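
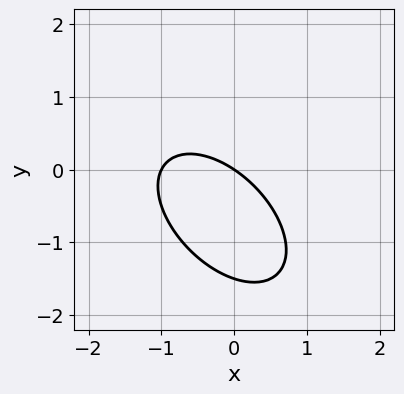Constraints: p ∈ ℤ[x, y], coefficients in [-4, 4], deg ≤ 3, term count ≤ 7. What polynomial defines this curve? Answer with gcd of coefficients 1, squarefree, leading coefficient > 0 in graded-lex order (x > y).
Degree: a generic line meets the curve in up to 2 points, so deg p = 2.
Observable constraints: among the integer gridlines, it crosses the x-axis at x ∈ {-1, 0}; it crosses the y-axis at the gridline y = 0.
The integer polynomial consistent with all of this is the stated p.

2*x^2 + 2*x*y + 2*y^2 + 2*x + 3*y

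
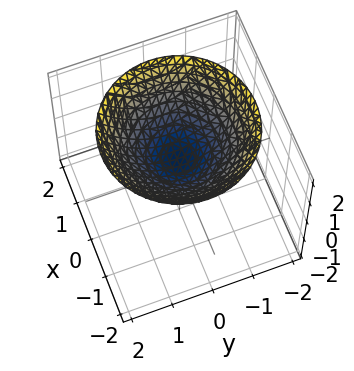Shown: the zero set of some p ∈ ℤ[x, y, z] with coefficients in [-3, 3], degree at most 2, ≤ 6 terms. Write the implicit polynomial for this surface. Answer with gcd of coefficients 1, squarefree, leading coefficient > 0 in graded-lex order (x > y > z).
The degree is 2 — a generic line meets the surface in up to 2 points.
By symmetry, the surface is invariant under rotation about z: p = q(x² + y², z).
Checking where it meets the axes: the surface avoids every integer x-axis point in the box; the surface avoids every integer y-axis point in the box; a circular section at z = 1 has radius exactly 1.
Assembling these constraints gives the stated polynomial.

x^2 + y^2 - 2*z + 1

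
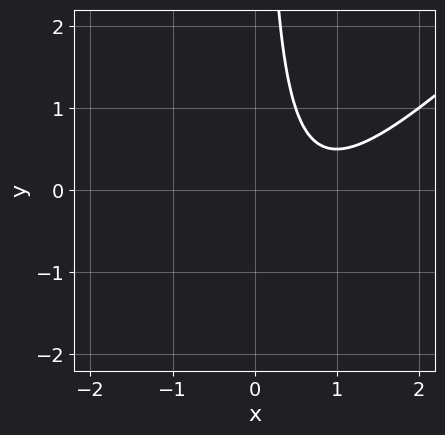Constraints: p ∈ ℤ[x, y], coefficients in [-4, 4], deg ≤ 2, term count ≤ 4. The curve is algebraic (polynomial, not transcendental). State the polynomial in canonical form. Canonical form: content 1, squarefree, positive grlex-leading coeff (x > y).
2*x^2 - 2*x*y - 3*x + 2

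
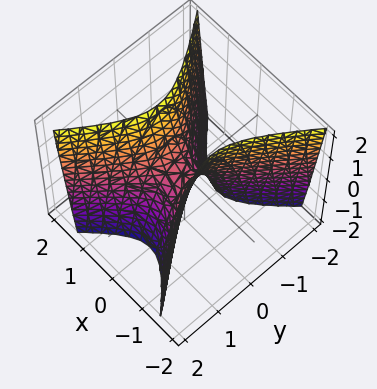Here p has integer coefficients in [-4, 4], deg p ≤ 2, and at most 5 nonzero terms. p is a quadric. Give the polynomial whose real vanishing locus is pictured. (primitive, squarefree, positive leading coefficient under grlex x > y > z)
3*x^2 - 2*y^2 - z

(a) The degree is 2 — a saddle surface; a quadric.
(b) Symmetries: mirror symmetry y ↦ −y ⇒ only even powers of y; the x ↦ −x reflection is a symmetry, so x appears only in even powers.
(c) From the visible intercepts: it crosses the z-axis at the gridline z = 0; it crosses the x-axis at the gridline x = 0; one y-axis crossing is at y = 0.
(d) Together with the visible shape, these determine p as stated.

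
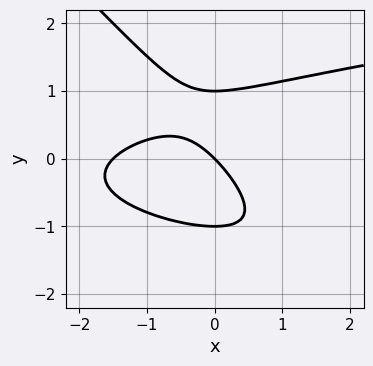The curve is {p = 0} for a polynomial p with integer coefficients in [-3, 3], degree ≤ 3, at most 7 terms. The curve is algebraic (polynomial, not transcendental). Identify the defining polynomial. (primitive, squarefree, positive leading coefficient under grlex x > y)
(a) deg p = 3. The shape is more complex than any degree-2 curve.
(b) From the axis intercepts and sections: the y-axis gridline crossings are at y ∈ {-1, 0, 1}; it meets the x-axis at x = 0 (among the integer gridlines).
(c) These observations pin down the coefficients.

3*x*y^2 + 3*y^3 - 2*x^2 - 3*x - 3*y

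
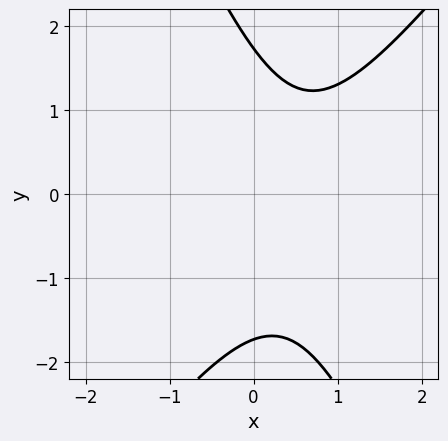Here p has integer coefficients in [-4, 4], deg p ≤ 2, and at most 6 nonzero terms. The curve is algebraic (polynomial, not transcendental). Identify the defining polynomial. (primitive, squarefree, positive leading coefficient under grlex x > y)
3*x^2 - x*y - y^2 - 3*x + 3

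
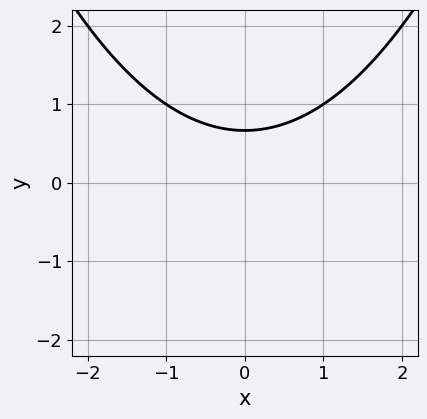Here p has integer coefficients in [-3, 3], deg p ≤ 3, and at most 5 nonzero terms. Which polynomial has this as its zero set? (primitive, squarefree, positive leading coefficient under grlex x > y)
1. Degree: a generic line meets the curve in up to 2 points, so deg p = 2.
2. Symmetries: it's symmetric under x → −x, forcing even powers of x.
3. From the visible intercepts: no x-intercept at any integer in the box.
4. Putting this together gives p.

x^2 - 3*y + 2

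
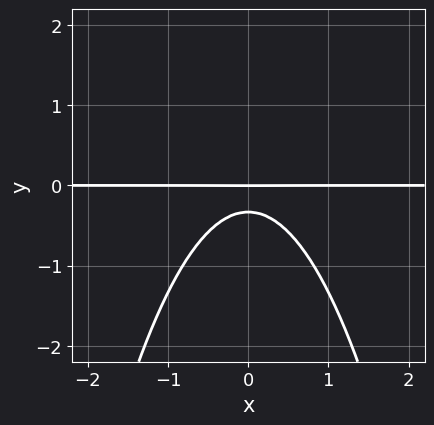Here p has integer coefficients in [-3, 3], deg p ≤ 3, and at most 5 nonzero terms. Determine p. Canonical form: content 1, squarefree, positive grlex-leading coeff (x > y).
1. Degree: no degree-2 curve has this shape, so deg p = 3.
2. Symmetries: mirror symmetry x ↦ −x ⇒ only even powers of x.
3. Reading off the gridlines: the visible x-axis segment lies entirely on the curve; one y-axis crossing is at y = 0.
4. Solving for integer coefficients yields p as stated.

3*x^2*y + 3*y^2 + y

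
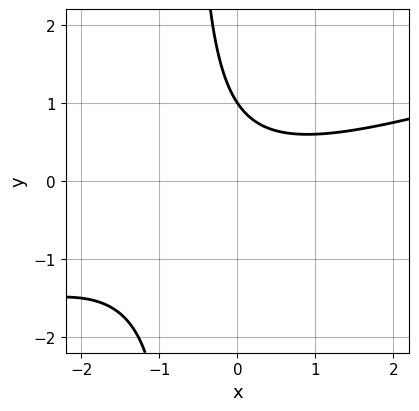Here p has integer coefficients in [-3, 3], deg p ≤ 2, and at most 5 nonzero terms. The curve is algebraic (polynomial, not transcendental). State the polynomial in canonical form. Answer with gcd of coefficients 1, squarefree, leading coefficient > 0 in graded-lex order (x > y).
x^2 - 3*x*y - 2*y + 2

The degree is 2 — a generic line meets the curve in up to 2 points.
Observable constraints: one y-axis crossing is at y = 1; it misses every integer gridline on the x-axis.
Putting this together gives p.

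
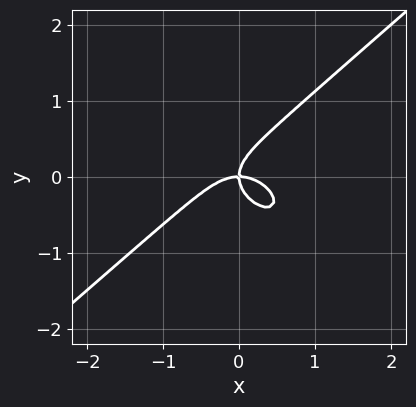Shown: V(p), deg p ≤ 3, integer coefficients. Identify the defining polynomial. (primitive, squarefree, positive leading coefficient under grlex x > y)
2*x^3 - 3*y^3 + 2*x*y

deg p = 3. The shape is more complex than any degree-2 curve.
From the axis intercepts and sections: one y-axis crossing is at y = 0; it crosses the x-axis at the gridline x = 0.
Fitting integer coefficients to these (and the overall shape) gives p.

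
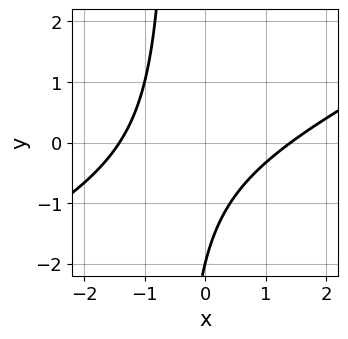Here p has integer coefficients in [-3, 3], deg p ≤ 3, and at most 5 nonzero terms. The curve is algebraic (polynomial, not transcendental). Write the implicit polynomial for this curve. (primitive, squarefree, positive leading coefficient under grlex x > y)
x^2 - 2*x*y - y - 2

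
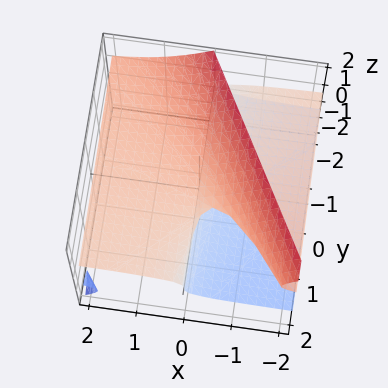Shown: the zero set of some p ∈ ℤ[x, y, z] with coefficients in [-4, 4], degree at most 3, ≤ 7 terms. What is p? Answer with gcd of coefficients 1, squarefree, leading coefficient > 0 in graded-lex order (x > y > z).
First, the picture has 2 separate pieces. Treating them together as one polynomial.
Then, degree: no degree-2 surface has this shape, so deg p = 3.
Next, observable constraints: the visible y-axis segment lies entirely on the surface; it crosses the x-axis at the gridline x = 0; the z-axis gridline crossings are at z ∈ {0, 1}.
Finally, assembling these constraints gives the stated polynomial.

2*x*z^2 + y*z^2 + 2*z^3 - 2*z^2 - x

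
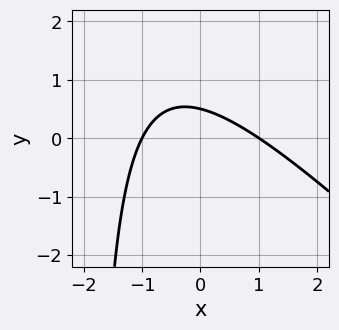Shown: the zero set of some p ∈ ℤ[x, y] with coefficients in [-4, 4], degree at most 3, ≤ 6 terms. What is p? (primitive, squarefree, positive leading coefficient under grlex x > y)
x^2 + x*y + 2*y - 1

1. Degree: no degree-1 curve has this shape, so deg p = 2.
2. Checking where it meets the axes: among the integer gridlines, it crosses the x-axis at x ∈ {-1, 1}.
3. Together with the visible shape, these determine p as stated.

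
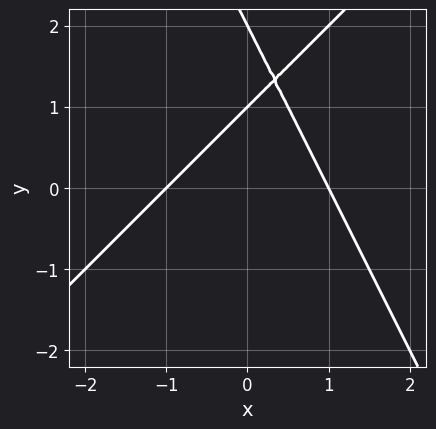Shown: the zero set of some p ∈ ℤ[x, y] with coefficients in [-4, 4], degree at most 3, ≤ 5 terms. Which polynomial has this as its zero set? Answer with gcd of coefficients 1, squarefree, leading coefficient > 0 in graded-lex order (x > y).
2*x^2 - x*y - y^2 + 3*y - 2

1. Degree: a generic line meets the curve in up to 2 points, so deg p = 2.
2. Checking where it meets the axes: among the integer gridlines, it crosses the y-axis at y ∈ {1, 2}; among the integer gridlines, it crosses the x-axis at x ∈ {-1, 1}.
3. The integer polynomial consistent with all of this is the stated p.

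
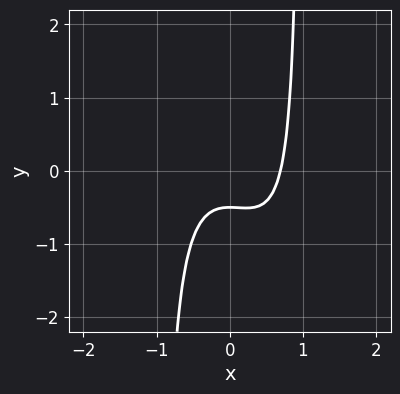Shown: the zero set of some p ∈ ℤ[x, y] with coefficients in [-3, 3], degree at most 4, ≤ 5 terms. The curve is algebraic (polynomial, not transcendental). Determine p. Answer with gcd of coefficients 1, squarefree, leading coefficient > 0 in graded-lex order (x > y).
(a) deg p = 3. A generic line meets the curve in up to 3 points.
(b) Matching integer coefficients to the picture gives p.

3*x^3 + 2*x^2*y - 2*y - 1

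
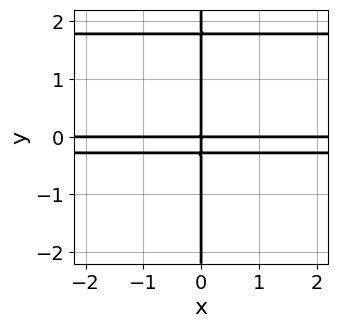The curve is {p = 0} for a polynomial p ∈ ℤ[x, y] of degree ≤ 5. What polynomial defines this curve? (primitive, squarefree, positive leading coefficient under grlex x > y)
(a) deg p = 4. A generic line meets the curve in up to 4 points.
(b) From the visible intercepts: every point of the y-axis in the box is on the curve; every point of the x-axis in the box is on the curve.
(c) Solving for integer coefficients yields p as stated.

2*x*y^3 - 3*x*y^2 - x*y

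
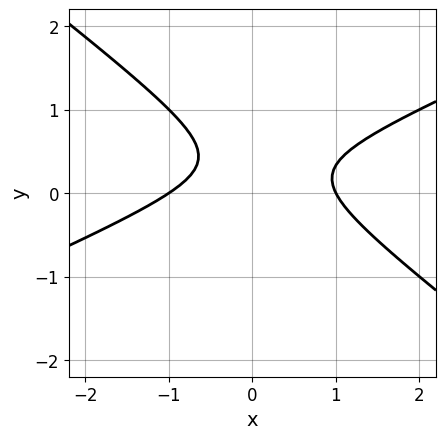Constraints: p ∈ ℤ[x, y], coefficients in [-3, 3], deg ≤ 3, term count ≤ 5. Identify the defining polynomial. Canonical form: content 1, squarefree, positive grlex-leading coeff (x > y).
x^2 - x*y - 3*y^2 + 2*y - 1

1. Degree: no degree-1 curve has this shape, so deg p = 2.
2. Reading off the gridlines: it misses every integer gridline on the y-axis; among the integer gridlines, it crosses the x-axis at x ∈ {-1, 1}.
3. Assembling these constraints gives the stated polynomial.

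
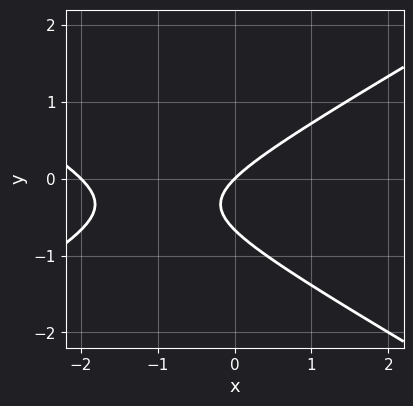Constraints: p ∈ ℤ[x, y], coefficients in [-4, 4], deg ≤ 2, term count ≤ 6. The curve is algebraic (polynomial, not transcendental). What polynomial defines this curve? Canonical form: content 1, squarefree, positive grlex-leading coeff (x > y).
x^2 - 3*y^2 + 2*x - 2*y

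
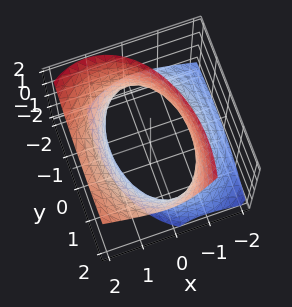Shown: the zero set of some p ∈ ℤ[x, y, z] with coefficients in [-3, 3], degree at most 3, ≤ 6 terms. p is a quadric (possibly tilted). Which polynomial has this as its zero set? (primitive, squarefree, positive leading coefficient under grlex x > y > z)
2*x^2 - 2*x*z + y^2 - y*z - z^2 - 3

First, the degree is 2 — a generic line meets the surface in up to 2 points.
Then, reading off the gridlines: no z-intercept at any integer in the box.
Finally, fitting integer coefficients to these (and the overall shape) gives p.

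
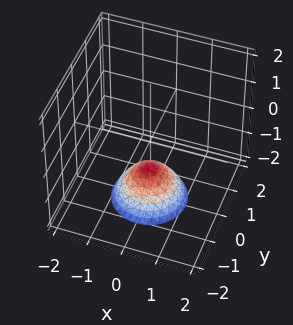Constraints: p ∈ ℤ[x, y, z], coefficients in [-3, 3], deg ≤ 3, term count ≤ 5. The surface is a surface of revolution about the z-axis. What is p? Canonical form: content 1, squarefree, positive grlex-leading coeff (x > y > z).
The degree is 2 — no degree-1 surface has this shape.
Symmetry: the surface is invariant under rotation about z: p = q(x² + y², z).
From the axis intercepts and sections: one z-axis crossing is at z = -1; no y-intercept at any integer in the box; the surface avoids every integer x-axis point in the box.
These observations pin down the coefficients.

x^2 + y^2 + z + 1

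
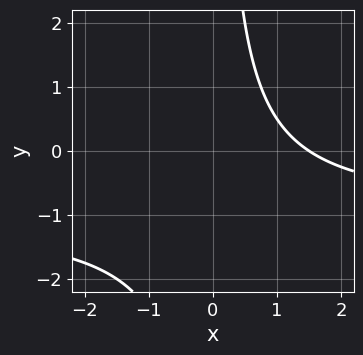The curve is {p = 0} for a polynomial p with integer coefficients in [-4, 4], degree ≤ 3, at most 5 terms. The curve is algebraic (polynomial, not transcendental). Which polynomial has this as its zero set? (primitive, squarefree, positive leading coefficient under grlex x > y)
2*x*y + 2*x - 3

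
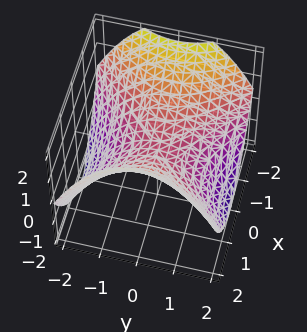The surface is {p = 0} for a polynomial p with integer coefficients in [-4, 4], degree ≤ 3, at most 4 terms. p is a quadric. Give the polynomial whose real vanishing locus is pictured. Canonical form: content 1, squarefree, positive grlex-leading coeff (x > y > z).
Degree: a saddle surface; a quadric, so deg p = 2.
Symmetries: mirror symmetry y ↦ −y ⇒ only even powers of y; mirror symmetry x ↦ −x ⇒ only even powers of x.
Reading off the gridlines: one z-axis crossing is at z = 0; it crosses the y-axis at the gridline y = 0; it meets the x-axis at x = 0 (among the integer gridlines).
These observations pin down the coefficients.

x^2 - y^2 - 2*z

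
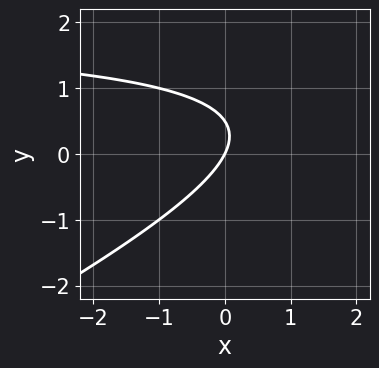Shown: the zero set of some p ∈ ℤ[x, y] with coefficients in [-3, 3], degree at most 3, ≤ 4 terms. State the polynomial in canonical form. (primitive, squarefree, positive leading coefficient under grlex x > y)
x*y - 2*y^2 - 2*x + y

(a) deg p = 2.
(b) From the visible intercepts: it meets the x-axis at x = 0 (among the integer gridlines); it crosses the y-axis at the gridline y = 0.
(c) These observations pin down the coefficients.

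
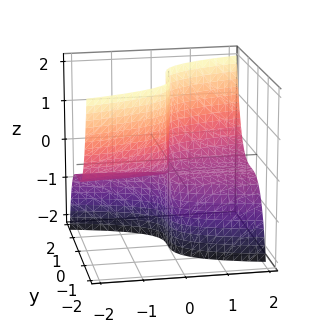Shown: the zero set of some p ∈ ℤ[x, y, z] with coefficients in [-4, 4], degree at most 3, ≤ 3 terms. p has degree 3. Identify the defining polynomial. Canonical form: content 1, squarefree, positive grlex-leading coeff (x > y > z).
3*y^3 - 3*x*z - x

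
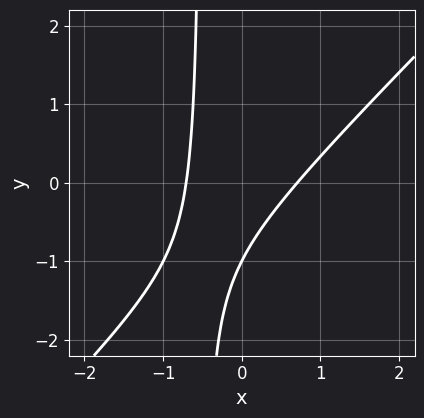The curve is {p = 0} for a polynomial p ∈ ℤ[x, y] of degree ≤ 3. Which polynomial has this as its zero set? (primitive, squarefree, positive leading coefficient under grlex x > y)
2*x^2 - 2*x*y - y - 1

1. The degree is 2 — the shape is more complex than any degree-1 curve.
2. Observable constraints: it meets the y-axis at y = -1 (among the integer gridlines).
3. Matching integer coefficients to the picture gives p.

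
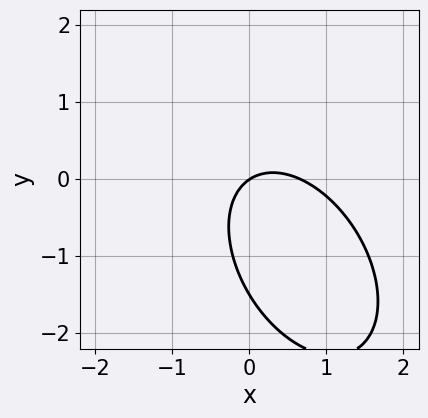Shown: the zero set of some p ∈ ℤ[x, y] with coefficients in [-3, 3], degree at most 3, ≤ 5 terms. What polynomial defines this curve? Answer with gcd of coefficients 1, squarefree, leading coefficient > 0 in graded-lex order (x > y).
(a) Degree: the shape is more complex than any degree-1 curve, so deg p = 2.
(b) From the axis intercepts and sections: it meets the x-axis at x = 0 (among the integer gridlines); it meets the y-axis at y = 0 (among the integer gridlines).
(c) Solving for integer coefficients yields p as stated.

3*x^2 + 2*x*y + 2*y^2 - 2*x + 3*y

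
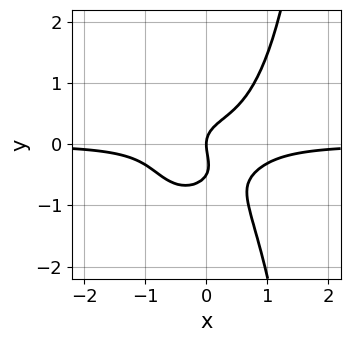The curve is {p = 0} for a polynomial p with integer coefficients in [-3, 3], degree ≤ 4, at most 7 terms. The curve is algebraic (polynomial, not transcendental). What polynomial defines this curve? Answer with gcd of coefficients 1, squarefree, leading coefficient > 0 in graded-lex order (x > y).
deg p = 4. The shape is more complex than any degree-3 curve.
Against the integer gridlines: one y-axis crossing is at y = 0; one x-axis crossing is at x = 0.
Together with the visible shape, these determine p as stated.

3*x^3*y + x*y^3 - 2*y^3 - y^2 + x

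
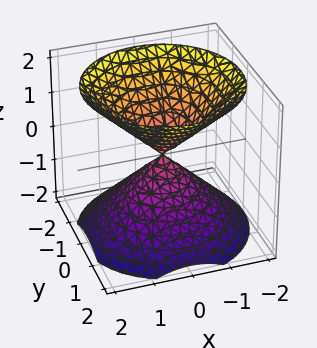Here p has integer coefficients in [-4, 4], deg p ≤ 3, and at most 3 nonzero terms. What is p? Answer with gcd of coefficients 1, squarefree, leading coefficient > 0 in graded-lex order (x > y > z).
x^2 + y^2 - z^2

1. The picture has 2 separate pieces.
2. The degree is 2 — two nappes meeting at a single point; a quadric.
3. Symmetries: rotational symmetry about the z-axis ⇒ p depends on x, y only through x² + y²; the z ↦ −z reflection is a symmetry, so z appears only in even powers.
4. From the axis intercepts and sections: one x-axis crossing is at x = 0; it meets the z-axis at z = 0 (among the integer gridlines); one y-axis crossing is at y = 0.
5. Putting this together gives p.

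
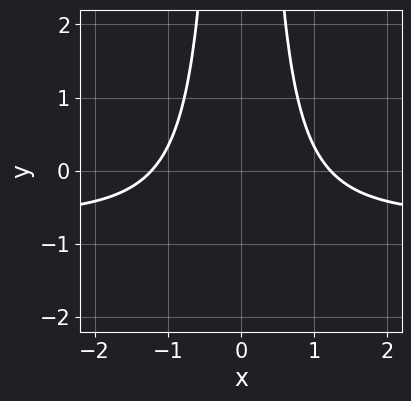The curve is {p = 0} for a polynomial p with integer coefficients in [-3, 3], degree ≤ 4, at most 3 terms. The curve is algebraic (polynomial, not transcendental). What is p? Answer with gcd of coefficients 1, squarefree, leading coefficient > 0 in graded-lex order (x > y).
3*x^2*y + 2*x^2 - 3

Degree: a generic line meets the curve in up to 3 points, so deg p = 3.
Symmetries: mirror symmetry x ↦ −x ⇒ only even powers of x.
Observable constraints: it misses every integer gridline on the y-axis.
Assembling these constraints gives the stated polynomial.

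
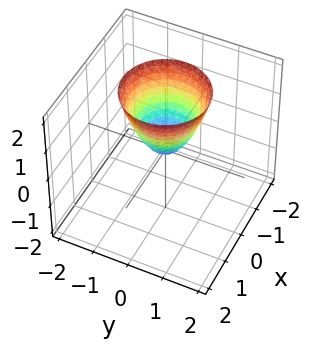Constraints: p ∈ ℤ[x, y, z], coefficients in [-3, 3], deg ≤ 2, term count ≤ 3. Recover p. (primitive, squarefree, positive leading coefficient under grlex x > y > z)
First, the degree is 2 — a paraboloid; a quadric.
Next, symmetries: every cross-section ⟂ z is a circle, so x, y appear only via x² + y².
Then, against the integer gridlines: one z-axis crossing is at z = 0; a circular section at z = 2 has radius between 1 and 2.
Finally, putting this together gives p.

3*x^2 + 3*y^2 - 2*z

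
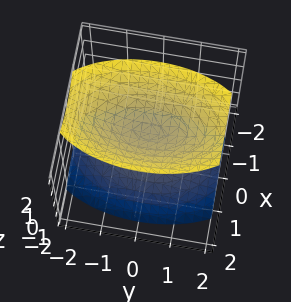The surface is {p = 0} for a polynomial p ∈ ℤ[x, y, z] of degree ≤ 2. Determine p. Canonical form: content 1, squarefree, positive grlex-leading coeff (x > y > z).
(a) The picture has 2 separate pieces. Treating them together as one polynomial.
(b) deg p = 2. Two sheets facing apart; a quadric.
(c) Symmetries: it's symmetric under z → −z, forcing even powers of z; mirror symmetry x ↦ −x ⇒ only even powers of x; the y ↦ −y reflection is a symmetry, so y appears only in even powers.
(d) Against the integer gridlines: it misses every integer gridline on the x-axis; it misses every integer gridline on the y-axis.
(e) Putting this together gives p.

3*x^2 + y^2 - 2*z^2 + 1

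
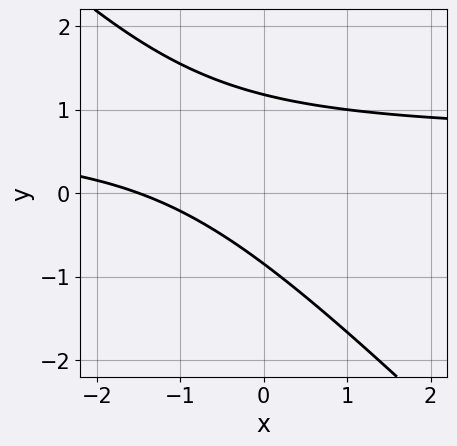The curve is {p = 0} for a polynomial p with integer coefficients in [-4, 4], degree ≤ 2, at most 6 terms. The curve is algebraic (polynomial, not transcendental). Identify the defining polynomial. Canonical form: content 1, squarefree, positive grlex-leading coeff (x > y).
3*x*y + 3*y^2 - 2*x - y - 3

deg p = 2. The shape is more complex than any degree-1 curve.
Matching integer coefficients to the picture gives p.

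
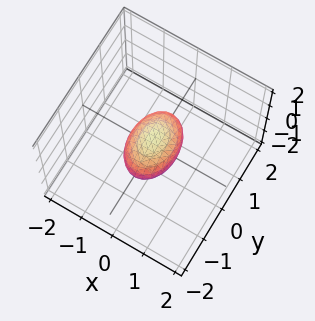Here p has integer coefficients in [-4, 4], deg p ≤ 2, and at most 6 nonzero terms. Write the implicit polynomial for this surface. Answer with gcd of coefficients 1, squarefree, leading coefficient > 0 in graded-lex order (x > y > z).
2*x^2 + y^2 + 2*z^2 - 1

First, deg p = 2. Bounded and convex; a quadric.
Next, symmetries: it's symmetric under x → −x, forcing even powers of x; it's symmetric under y → −y, forcing even powers of y; it's symmetric under z → −z, forcing even powers of z.
Next, from the visible intercepts: the y-axis gridline crossings are at y ∈ {-1, 1}.
Finally, together with the visible shape, these determine p as stated.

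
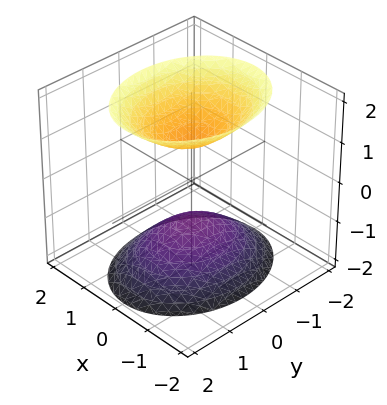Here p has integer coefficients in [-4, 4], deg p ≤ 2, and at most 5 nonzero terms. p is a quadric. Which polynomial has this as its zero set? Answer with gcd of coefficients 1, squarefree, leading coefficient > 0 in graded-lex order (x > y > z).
1. The picture has 2 separate pieces.
2. The degree is 2 — two sheets facing apart; a quadric.
3. Symmetries: it's symmetric under x → −x, forcing even powers of x; the y ↦ −y reflection is a symmetry, so y appears only in even powers; it's symmetric under z → −z, forcing even powers of z.
4. From the axis intercepts and sections: it misses every integer gridline on the y-axis; it misses every integer gridline on the x-axis.
5. Putting this together gives p.

3*x^2 + 2*y^2 - 2*z^2 + 2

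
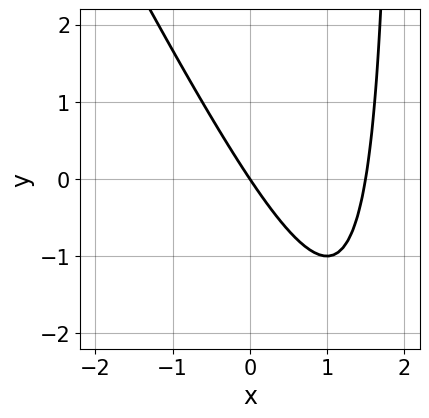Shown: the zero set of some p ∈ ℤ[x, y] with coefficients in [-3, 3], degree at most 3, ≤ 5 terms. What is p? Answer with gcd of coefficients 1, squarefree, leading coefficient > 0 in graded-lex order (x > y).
(a) Degree: a generic line meets the curve in up to 2 points, so deg p = 2.
(b) From the axis intercepts and sections: it crosses the y-axis at the gridline y = 0; it meets the x-axis at x = 0 (among the integer gridlines).
(c) Matching integer coefficients to the picture gives p.

2*x^2 + x*y - 3*x - 2*y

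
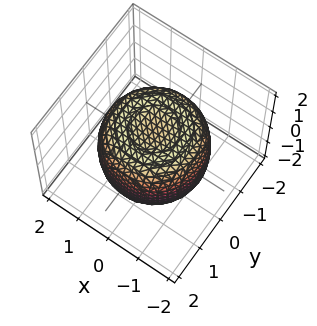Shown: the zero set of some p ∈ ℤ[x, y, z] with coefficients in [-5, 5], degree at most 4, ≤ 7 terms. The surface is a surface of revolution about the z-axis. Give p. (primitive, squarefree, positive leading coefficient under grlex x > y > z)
2*x^4 + 4*x^2*y^2 + 2*y^4 - 3*x^2 - 3*y^2 + 3*z^2 - 3

1. Degree: the shape is more complex than any degree-3 surface, so deg p = 4.
2. By symmetry, every cross-section ⟂ z is a circle, so x, y appear only via x² + y².
3. From the axis intercepts and sections: among the integer gridlines, it crosses the z-axis at z ∈ {-1, 1}; a circular section at z = 1 has radius between 1 and 2.
4. Assembling these constraints gives the stated polynomial.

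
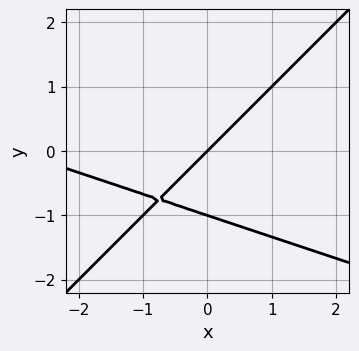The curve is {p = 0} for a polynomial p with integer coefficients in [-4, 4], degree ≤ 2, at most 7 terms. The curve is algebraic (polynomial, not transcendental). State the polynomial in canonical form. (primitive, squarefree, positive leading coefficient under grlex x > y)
First, degree: the shape is more complex than any degree-1 curve, so deg p = 2.
Next, checking where it meets the axes: among the integer gridlines, it crosses the y-axis at y ∈ {-1, 0}; it meets the x-axis at x = 0 (among the integer gridlines).
Finally, matching integer coefficients to the picture gives p.

x^2 + 2*x*y - 3*y^2 + 3*x - 3*y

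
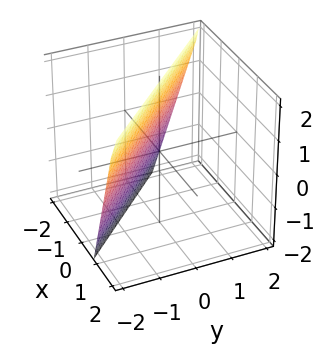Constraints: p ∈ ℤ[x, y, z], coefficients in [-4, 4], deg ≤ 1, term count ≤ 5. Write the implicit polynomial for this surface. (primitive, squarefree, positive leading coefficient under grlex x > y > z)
First, the degree is 1 — every cross-section is a straight line — this is a plane.
Then, from the axis intercepts and sections: one z-axis crossing is at z = 2.
Finally, fitting integer coefficients to these (and the overall shape) gives p.

3*x + 3*y - z + 2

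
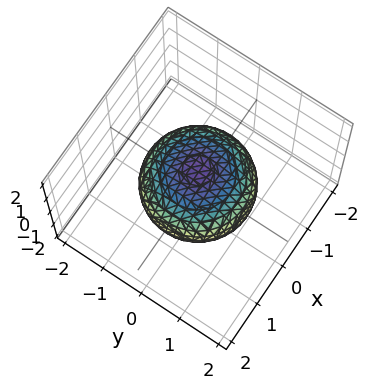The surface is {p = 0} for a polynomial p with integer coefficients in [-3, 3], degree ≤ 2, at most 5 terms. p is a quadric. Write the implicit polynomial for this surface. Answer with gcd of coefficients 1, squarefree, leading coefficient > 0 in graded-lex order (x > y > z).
2*x^2 + 2*y^2 + 3*z^2 - 3

1. The degree is 2 — a closed, bounded, convex surface; a quadric.
2. Symmetries: every cross-section ⟂ z is a circle, so x, y appear only via x² + y²; the z ↦ −z reflection is a symmetry, so z appears only in even powers.
3. From the visible intercepts: a circular section at z = 0 has radius between 1 and 2; among the integer gridlines, it crosses the z-axis at z ∈ {-1, 1}.
4. Solving for integer coefficients yields p as stated.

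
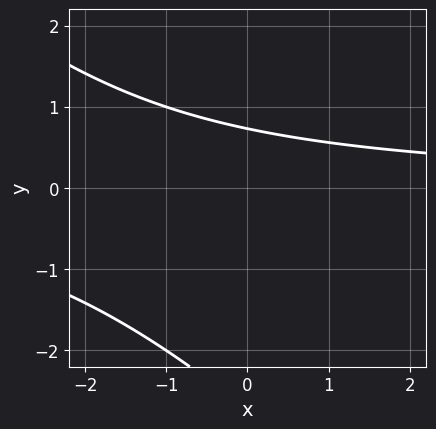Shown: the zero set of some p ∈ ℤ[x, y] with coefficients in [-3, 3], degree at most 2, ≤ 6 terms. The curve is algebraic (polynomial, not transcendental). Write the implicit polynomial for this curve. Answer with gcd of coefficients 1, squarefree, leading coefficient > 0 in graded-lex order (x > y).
x*y + y^2 + 2*y - 2

The degree is 2 — a generic line meets the curve in up to 2 points.
From the visible intercepts: no x-intercept at any integer in the box.
The integer polynomial consistent with all of this is the stated p.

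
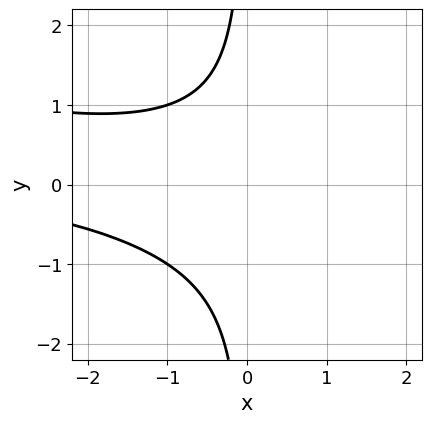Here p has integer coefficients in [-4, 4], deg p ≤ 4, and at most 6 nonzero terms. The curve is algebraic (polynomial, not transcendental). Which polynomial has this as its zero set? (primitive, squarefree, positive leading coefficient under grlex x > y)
x^2*y + 3*x*y^2 + x*y + 3

deg p = 3. A generic line meets the curve in up to 3 points.
Checking where it meets the axes: it misses every integer gridline on the x-axis; it misses every integer gridline on the y-axis.
Fitting integer coefficients to these (and the overall shape) gives p.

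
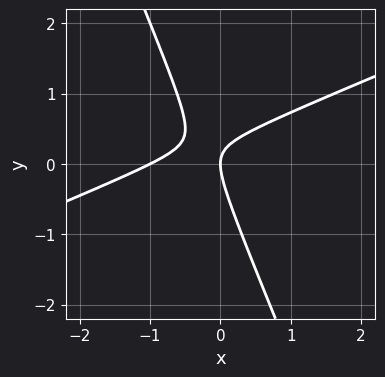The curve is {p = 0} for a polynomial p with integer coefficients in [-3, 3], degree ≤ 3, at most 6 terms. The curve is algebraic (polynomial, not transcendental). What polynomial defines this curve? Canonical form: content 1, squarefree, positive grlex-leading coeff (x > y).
1. The degree is 2 — a generic line meets the curve in up to 2 points.
2. Observable constraints: it meets the y-axis at y = 0 (among the integer gridlines); among the integer gridlines, it crosses the x-axis at x ∈ {-1, 0}.
3. Solving for integer coefficients yields p as stated.

x^2 - 2*x*y - y^2 + x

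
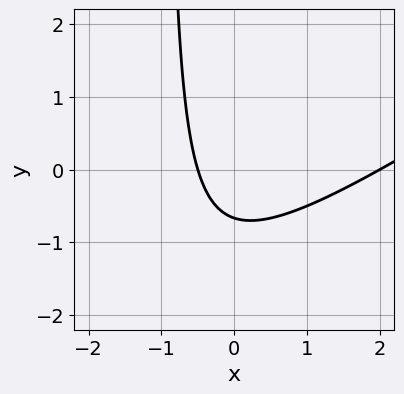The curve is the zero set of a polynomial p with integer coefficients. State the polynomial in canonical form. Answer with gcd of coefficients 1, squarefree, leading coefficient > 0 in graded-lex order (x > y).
2*x^2 - 3*x*y - 3*x - 3*y - 2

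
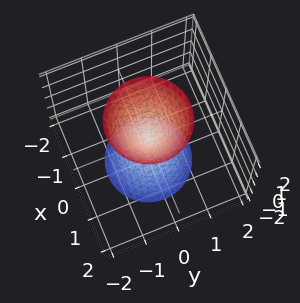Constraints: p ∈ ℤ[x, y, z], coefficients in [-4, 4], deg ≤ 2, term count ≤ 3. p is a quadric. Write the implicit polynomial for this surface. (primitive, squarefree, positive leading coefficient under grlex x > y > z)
3*x^2 + 3*y^2 - z^2

1. I count 2 distinct pieces. Treating them together as one polynomial.
2. Degree: two nappes meeting at a single point; a quadric, so deg p = 2.
3. Symmetries: the z ↦ −z reflection is a symmetry, so z appears only in even powers; the z-axis is an axis of rotation, so x and y enter only as x² + y².
4. Checking where it meets the axes: one z-axis crossing is at z = 0; one x-axis crossing is at x = 0; a circular section at z = 2 has radius between 1 and 2.
5. Solving for integer coefficients yields p as stated.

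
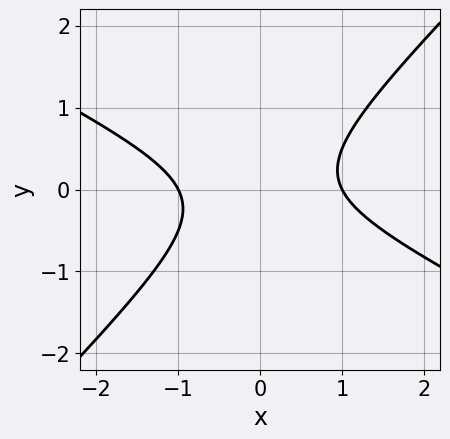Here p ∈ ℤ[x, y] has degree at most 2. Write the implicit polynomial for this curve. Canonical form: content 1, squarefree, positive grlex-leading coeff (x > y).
x^2 + x*y - 2*y^2 - 1

First, deg p = 2. No degree-1 curve has this shape.
Then, observable constraints: among the integer gridlines, it crosses the x-axis at x ∈ {-1, 1}; no y-intercept at any integer in the box.
Finally, putting this together gives p.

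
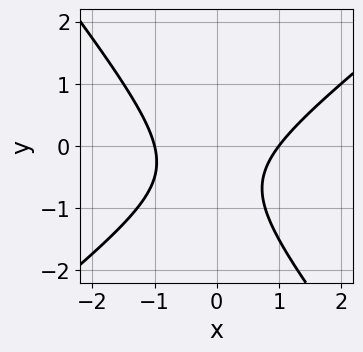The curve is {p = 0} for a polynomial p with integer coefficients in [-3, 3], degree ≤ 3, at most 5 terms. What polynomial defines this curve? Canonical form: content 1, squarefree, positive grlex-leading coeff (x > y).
(a) The degree is 2 — a generic line meets the curve in up to 2 points.
(b) Checking where it meets the axes: it misses every integer gridline on the y-axis; the x-axis gridline crossings are at x ∈ {-1, 1}.
(c) Solving for integer coefficients yields p as stated.

2*x^2 - x*y - 2*y^2 - 2*y - 2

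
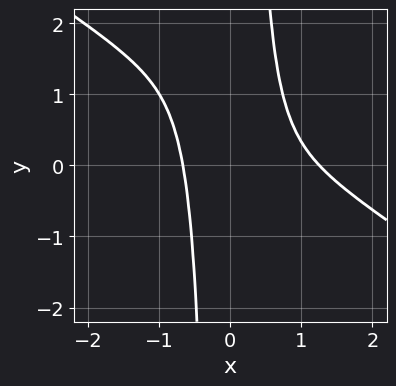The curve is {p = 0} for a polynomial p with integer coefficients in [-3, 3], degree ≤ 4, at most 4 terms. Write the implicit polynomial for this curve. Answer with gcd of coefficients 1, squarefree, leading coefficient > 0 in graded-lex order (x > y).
1. Degree: the shape is more complex than any degree-3 curve, so deg p = 4.
2. Reading off the gridlines: the curve avoids every integer y-axis point in the box.
3. Matching integer coefficients to the picture gives p.

2*x^4 + 3*x^3*y - 2*x^3 - 1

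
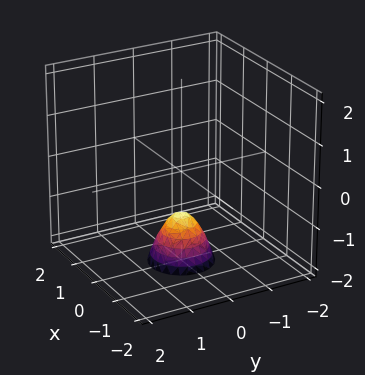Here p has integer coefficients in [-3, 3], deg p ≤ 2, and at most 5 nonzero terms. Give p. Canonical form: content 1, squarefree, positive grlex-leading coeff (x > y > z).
2*x^2 + 2*y^2 + z + 1

1. Degree: no degree-1 surface has this shape, so deg p = 2.
2. Symmetries: the surface is invariant under rotation about z: p = q(x² + y², z).
3. Observable constraints: a circular section at z = -2 has radius between 0 and 1; one z-axis crossing is at z = -1; it misses every integer gridline on the y-axis; the surface avoids every integer x-axis point in the box.
4. Matching integer coefficients to the picture gives p.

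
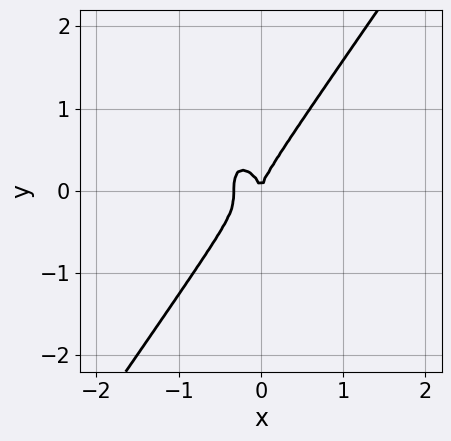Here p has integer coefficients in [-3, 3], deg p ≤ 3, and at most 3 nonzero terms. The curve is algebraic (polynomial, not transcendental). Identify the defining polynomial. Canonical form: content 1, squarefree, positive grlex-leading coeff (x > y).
3*x^3 - y^3 + x^2

1. Degree: the shape is more complex than any degree-2 curve, so deg p = 3.
2. Checking where it meets the axes: it meets the x-axis at x = 0 (among the integer gridlines); it crosses the y-axis at the gridline y = 0.
3. Solving for integer coefficients yields p as stated.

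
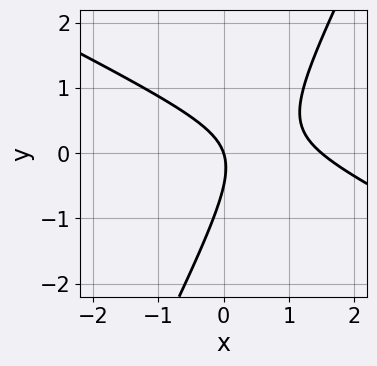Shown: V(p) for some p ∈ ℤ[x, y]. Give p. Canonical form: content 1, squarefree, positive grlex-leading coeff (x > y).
First, the degree is 2 — the shape is more complex than any degree-1 curve.
Then, observable constraints: it crosses the y-axis at the gridline y = 0; it crosses the x-axis at the gridline x = 0.
Finally, matching integer coefficients to the picture gives p.

2*x^2 + 3*x*y - 2*y^2 - 3*x - y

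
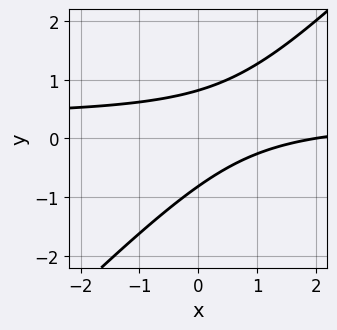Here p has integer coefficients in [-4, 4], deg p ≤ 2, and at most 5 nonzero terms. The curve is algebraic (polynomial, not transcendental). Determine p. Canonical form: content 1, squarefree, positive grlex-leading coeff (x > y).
3*x*y - 3*y^2 - x + 2

1. Degree: the shape is more complex than any degree-1 curve, so deg p = 2.
2. Against the integer gridlines: one x-axis crossing is at x = 2.
3. The integer polynomial consistent with all of this is the stated p.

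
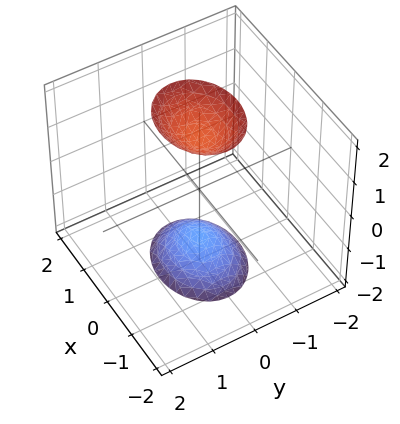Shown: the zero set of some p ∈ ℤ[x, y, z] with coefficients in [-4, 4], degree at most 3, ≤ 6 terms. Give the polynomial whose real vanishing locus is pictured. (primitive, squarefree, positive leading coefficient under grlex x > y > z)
First, I count 2 distinct pieces.
Next, the degree is 2 — two sheets facing apart; a quadric.
Then, symmetries: mirror symmetry y ↦ −y ⇒ only even powers of y; mirror symmetry z ↦ −z ⇒ only even powers of z; mirror symmetry x ↦ −x ⇒ only even powers of x.
Then, from the axis intercepts and sections: it misses every integer gridline on the y-axis; it misses every integer gridline on the x-axis.
Finally, these observations pin down the coefficients.

2*x^2 + 3*y^2 - z^2 + 2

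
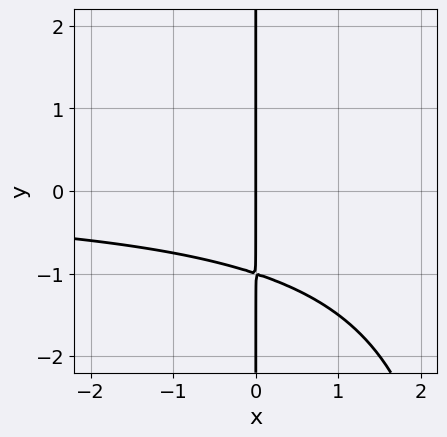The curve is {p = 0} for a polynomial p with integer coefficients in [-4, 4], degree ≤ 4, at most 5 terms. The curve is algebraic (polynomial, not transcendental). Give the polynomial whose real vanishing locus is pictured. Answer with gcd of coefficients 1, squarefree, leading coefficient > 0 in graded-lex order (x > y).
x^2*y - 3*x*y - 3*x

1. The degree is 3 — a generic line meets the curve in up to 3 points.
2. Observable constraints: the visible y-axis segment lies entirely on the curve; it meets the x-axis at x = 0 (among the integer gridlines).
3. Solving for integer coefficients yields p as stated.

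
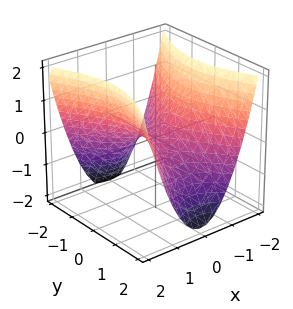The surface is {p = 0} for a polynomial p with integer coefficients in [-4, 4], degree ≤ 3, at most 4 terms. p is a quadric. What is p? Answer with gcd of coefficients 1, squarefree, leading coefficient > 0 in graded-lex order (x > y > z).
1. deg p = 2.
2. Symmetries: the y ↦ −y reflection is a symmetry, so y appears only in even powers; the x ↦ −x reflection is a symmetry, so x appears only in even powers.
3. From the axis intercepts and sections: it crosses the z-axis at the gridline z = 0; it meets the x-axis at x = 0 (among the integer gridlines); it meets the y-axis at y = 0 (among the integer gridlines).
4. Matching integer coefficients to the picture gives p.

2*x^2 - y^2 - 2*z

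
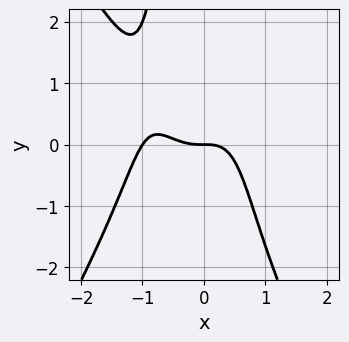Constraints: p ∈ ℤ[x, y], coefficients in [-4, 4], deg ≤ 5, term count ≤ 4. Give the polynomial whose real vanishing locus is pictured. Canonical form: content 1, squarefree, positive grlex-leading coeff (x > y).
3*x^4 - x^2*y^2 + 3*x^3 + 2*y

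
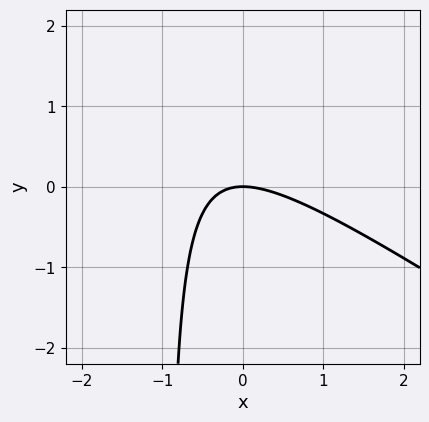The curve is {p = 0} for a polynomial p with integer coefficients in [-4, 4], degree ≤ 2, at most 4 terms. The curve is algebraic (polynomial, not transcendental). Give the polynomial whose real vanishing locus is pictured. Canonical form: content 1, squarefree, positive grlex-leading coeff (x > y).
First, degree: no degree-1 curve has this shape, so deg p = 2.
Next, reading off the gridlines: it meets the x-axis at x = 0 (among the integer gridlines); one y-axis crossing is at y = 0.
Finally, matching integer coefficients to the picture gives p.

2*x^2 + 3*x*y + 3*y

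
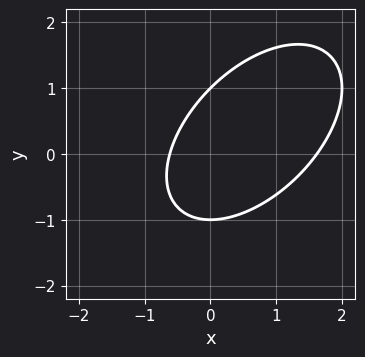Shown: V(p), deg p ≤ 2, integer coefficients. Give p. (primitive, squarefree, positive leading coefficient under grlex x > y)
x^2 - x*y + y^2 - x - 1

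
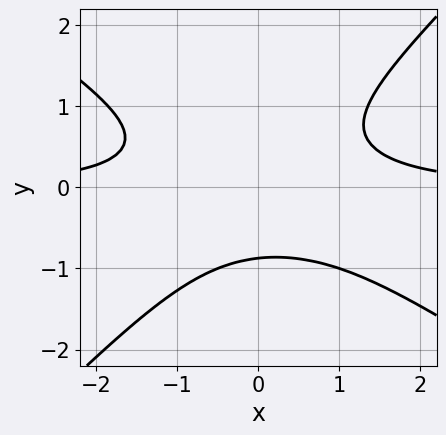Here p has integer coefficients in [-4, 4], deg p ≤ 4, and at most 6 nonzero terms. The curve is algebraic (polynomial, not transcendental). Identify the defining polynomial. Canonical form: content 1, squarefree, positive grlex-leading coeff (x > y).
1. deg p = 3.
2. Reading off the gridlines: the curve avoids every integer x-axis point in the box.
3. Assembling these constraints gives the stated polynomial.

2*x^2*y + x*y^2 - 3*y^3 - 2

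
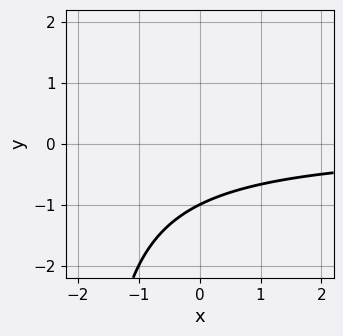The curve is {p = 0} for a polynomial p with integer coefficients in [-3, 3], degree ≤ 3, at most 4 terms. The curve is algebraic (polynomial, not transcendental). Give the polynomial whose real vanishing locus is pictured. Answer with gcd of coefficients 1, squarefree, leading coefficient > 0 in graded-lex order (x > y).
x*y + 2*y + 2

First, degree: a generic line meets the curve in up to 2 points, so deg p = 2.
Next, from the axis intercepts and sections: it meets the y-axis at y = -1 (among the integer gridlines); no x-intercept at any integer in the box.
Finally, putting this together gives p.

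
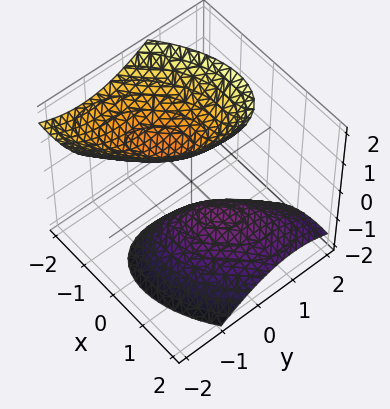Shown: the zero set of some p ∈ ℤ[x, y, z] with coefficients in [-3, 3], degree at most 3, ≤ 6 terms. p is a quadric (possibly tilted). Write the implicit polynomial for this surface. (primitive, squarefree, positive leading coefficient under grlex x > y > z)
(a) The picture has 2 separate pieces.
(b) Degree: the shape is more complex than any degree-1 surface, so deg p = 2.
(c) Against the integer gridlines: it misses every integer gridline on the x-axis; among the integer gridlines, it crosses the z-axis at z ∈ {-1, 1}; it misses every integer gridline on the y-axis.
(d) Fitting integer coefficients to these (and the overall shape) gives p.

3*x^2 - 3*x*y + 3*x*z + 3*y^2 - 2*z^2 + 2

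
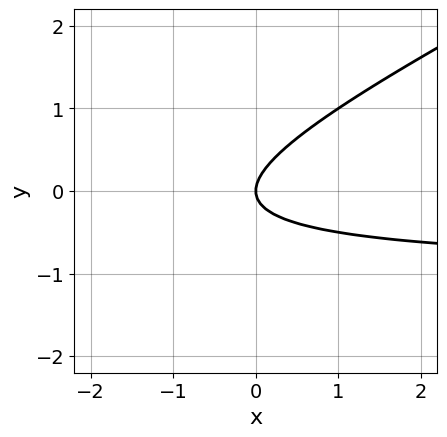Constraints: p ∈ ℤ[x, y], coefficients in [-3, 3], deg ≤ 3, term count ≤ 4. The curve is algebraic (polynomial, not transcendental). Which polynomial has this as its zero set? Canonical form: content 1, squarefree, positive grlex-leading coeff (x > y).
The degree is 2 — no degree-1 curve has this shape.
From the visible intercepts: it crosses the x-axis at the gridline x = 0; it crosses the y-axis at the gridline y = 0.
Matching integer coefficients to the picture gives p.

x*y - 2*y^2 + x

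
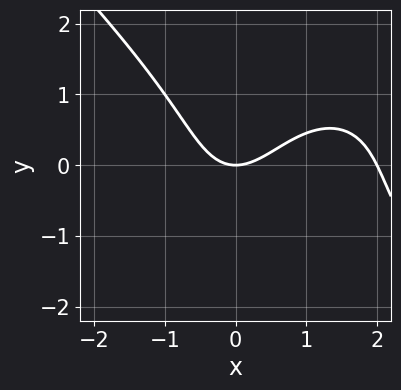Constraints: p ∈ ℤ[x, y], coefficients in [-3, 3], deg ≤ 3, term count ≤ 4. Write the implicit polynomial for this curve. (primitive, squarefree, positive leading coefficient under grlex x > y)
1. The degree is 3 — no degree-2 curve has this shape.
2. From the axis intercepts and sections: it crosses the y-axis at the gridline y = 0; among the integer gridlines, it crosses the x-axis at x ∈ {0, 2}.
3. Solving for integer coefficients yields p as stated.

x^3 + y^3 - 2*x^2 + 2*y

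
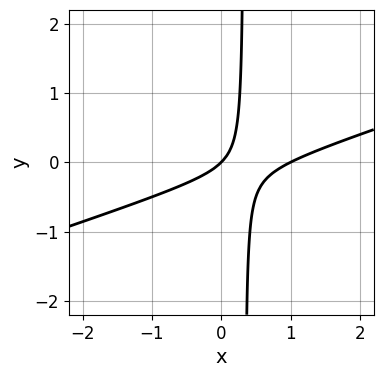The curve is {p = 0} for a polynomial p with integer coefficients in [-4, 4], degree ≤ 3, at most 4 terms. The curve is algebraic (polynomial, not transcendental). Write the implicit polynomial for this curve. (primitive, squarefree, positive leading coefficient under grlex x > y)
(a) The degree is 2 — no degree-1 curve has this shape.
(b) Reading off the gridlines: it crosses the y-axis at the gridline y = 0; among the integer gridlines, it crosses the x-axis at x ∈ {0, 1}.
(c) These observations pin down the coefficients.

x^2 - 3*x*y - x + y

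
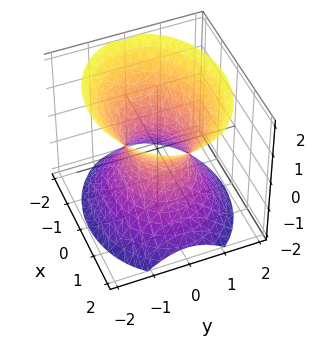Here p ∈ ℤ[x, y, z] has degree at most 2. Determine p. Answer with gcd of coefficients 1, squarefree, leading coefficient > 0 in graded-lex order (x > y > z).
2*x^2 + 3*y^2 - 2*z^2 - 2

1. deg p = 2. An hourglass — one-sheet hyperboloid; a quadric.
2. Symmetries: the x ↦ −x reflection is a symmetry, so x appears only in even powers; the z ↦ −z reflection is a symmetry, so z appears only in even powers; the y ↦ −y reflection is a symmetry, so y appears only in even powers.
3. Reading off the gridlines: it misses every integer gridline on the z-axis; the x-axis gridline crossings are at x ∈ {-1, 1}.
4. Putting this together gives p.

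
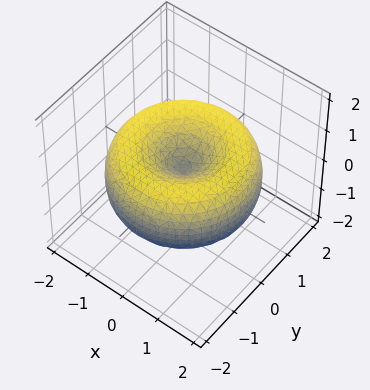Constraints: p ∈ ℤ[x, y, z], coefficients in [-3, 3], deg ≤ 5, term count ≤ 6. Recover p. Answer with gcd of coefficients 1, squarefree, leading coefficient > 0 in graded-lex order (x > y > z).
First, degree: a generic line meets the surface in up to 4 points, so deg p = 4.
Next, by symmetry, the surface is invariant under rotation about z: p = q(x² + y², z).
Next, against the integer gridlines: it meets the z-axis at z = 0 (among the integer gridlines); a circular section at z = 0 has radius between 1 and 2; it crosses the y-axis at the gridline y = 0.
Finally, the integer polynomial consistent with all of this is the stated p.

x^4 + 2*x^2*y^2 + y^4 - 3*x^2 - 3*y^2 + 3*z^2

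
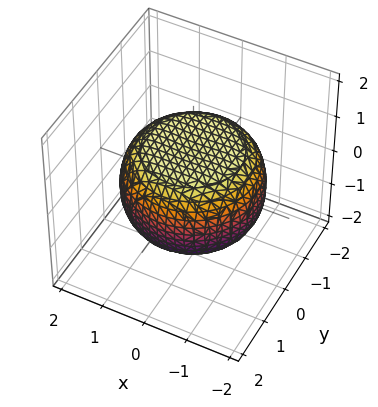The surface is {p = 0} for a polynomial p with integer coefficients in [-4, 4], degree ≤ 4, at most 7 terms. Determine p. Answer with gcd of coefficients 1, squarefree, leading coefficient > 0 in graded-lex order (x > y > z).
x^4 + 2*x^2*y^2 + y^4 - x^2 - y^2 + 3*z^2 - 3

Degree: the shape is more complex than any degree-3 surface, so deg p = 4.
Symmetry: every cross-section ⟂ z is a circle, so x, y appear only via x² + y².
From the axis intercepts and sections: a circular section at z = 1 has radius exactly 1; the z-axis gridline crossings are at z ∈ {-1, 1}.
Matching integer coefficients to the picture gives p.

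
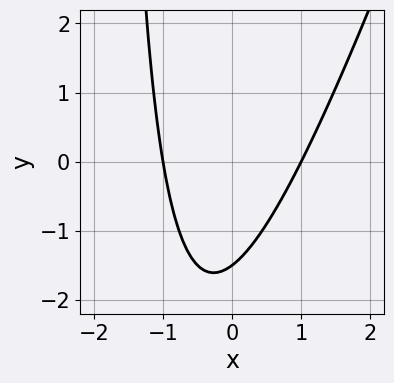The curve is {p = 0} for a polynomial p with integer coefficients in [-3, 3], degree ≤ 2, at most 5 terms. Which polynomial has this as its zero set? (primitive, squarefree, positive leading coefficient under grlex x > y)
3*x^2 - x*y - 2*y - 3

1. Degree: a generic line meets the curve in up to 2 points, so deg p = 2.
2. From the axis intercepts and sections: among the integer gridlines, it crosses the x-axis at x ∈ {-1, 1}.
3. Putting this together gives p.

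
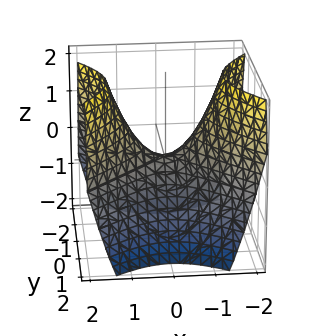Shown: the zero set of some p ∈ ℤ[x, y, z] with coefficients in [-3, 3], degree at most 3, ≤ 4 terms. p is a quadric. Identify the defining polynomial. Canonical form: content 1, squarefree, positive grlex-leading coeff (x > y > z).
1. deg p = 2. A saddle surface; a quadric.
2. Symmetries: the x ↦ −x reflection is a symmetry, so x appears only in even powers; the y ↦ −y reflection is a symmetry, so y appears only in even powers.
3. Reading off the gridlines: it meets the x-axis at x = 0 (among the integer gridlines); it meets the z-axis at z = 0 (among the integer gridlines); one y-axis crossing is at y = 0.
4. These observations pin down the coefficients.

x^2 - y^2 - z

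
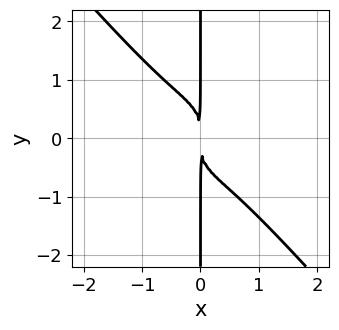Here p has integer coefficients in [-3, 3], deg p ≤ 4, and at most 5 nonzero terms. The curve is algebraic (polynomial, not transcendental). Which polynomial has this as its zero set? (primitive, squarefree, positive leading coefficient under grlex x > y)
Degree: a generic line meets the curve in up to 4 points, so deg p = 4.
From the axis intercepts and sections: every point of the y-axis in the box is on the curve.
These observations pin down the coefficients.

3*x^4 + 2*x*y^3 + 2*x^2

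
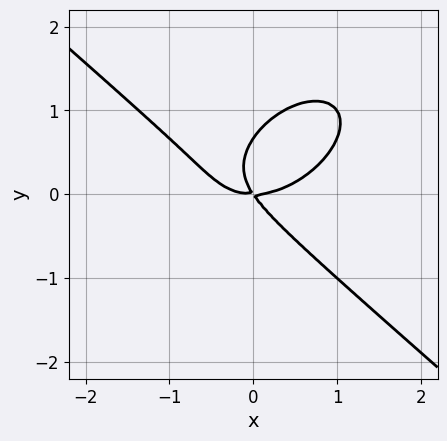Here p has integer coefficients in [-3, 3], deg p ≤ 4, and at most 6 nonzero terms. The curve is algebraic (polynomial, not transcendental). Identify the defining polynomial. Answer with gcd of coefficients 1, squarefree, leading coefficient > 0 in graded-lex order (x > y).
2*x^3 + 3*y^3 - 3*x*y - 2*y^2

1. The degree is 3 — a generic line meets the curve in up to 3 points.
2. Observable constraints: it crosses the y-axis at the gridline y = 0; it meets the x-axis at x = 0 (among the integer gridlines).
3. The integer polynomial consistent with all of this is the stated p.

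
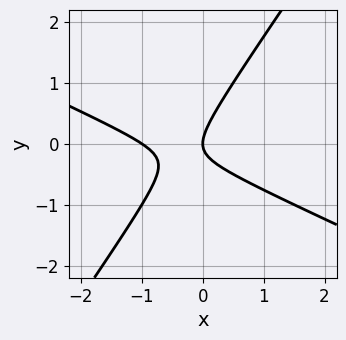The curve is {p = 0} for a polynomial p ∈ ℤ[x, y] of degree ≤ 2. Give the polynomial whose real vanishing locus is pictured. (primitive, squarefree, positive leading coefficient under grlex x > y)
1. deg p = 2. The shape is more complex than any degree-1 curve.
2. Checking where it meets the axes: the x-axis gridline crossings are at x ∈ {-1, 0}; one y-axis crossing is at y = 0.
3. Matching integer coefficients to the picture gives p.

2*x^2 + 3*x*y - 3*y^2 + 2*x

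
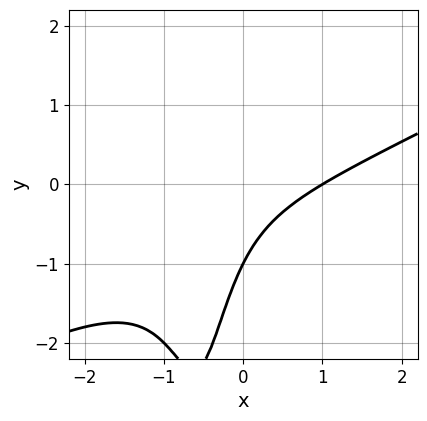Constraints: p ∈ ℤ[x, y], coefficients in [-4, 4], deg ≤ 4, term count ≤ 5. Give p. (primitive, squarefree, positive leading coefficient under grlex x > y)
x^3 - 2*x^2*y - 2*x*y - y - 1

(a) Degree: the shape is more complex than any degree-2 curve, so deg p = 3.
(b) From the visible intercepts: it meets the x-axis at x = 1 (among the integer gridlines); one y-axis crossing is at y = -1.
(c) Matching integer coefficients to the picture gives p.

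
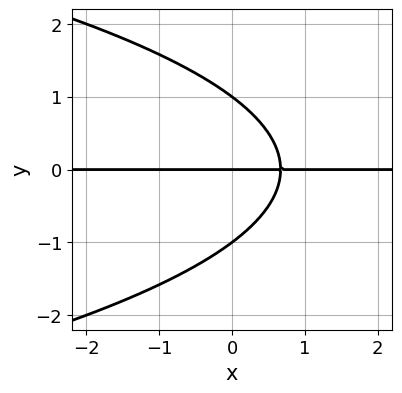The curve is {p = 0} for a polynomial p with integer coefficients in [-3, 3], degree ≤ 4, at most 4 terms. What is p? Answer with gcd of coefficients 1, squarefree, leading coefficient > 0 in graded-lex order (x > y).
2*y^3 + 3*x*y - 2*y

1. Degree: a generic line meets the curve in up to 3 points, so deg p = 3.
2. Observable constraints: the visible x-axis segment lies entirely on the curve; the y-axis gridline crossings are at y ∈ {-1, 0, 1}.
3. Fitting integer coefficients to these (and the overall shape) gives p.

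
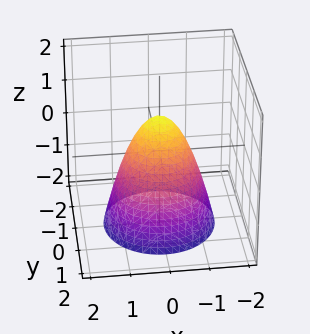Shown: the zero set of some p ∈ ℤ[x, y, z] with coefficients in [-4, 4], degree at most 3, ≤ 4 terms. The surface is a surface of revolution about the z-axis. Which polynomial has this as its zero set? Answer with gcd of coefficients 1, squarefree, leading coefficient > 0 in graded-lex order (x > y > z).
1. Degree: the shape is more complex than any degree-1 surface, so deg p = 2.
2. Symmetries: every cross-section ⟂ z is a circle, so x, y appear only via x² + y².
3. Against the integer gridlines: a circular section at z = -2 has radius between 1 and 2; it meets the z-axis at z = 1 (among the integer gridlines).
4. Assembling these constraints gives the stated polynomial.

3*x^2 + 3*y^2 + 2*z - 2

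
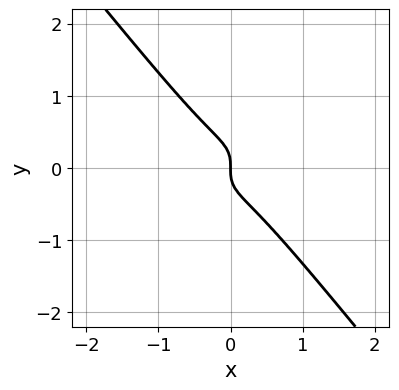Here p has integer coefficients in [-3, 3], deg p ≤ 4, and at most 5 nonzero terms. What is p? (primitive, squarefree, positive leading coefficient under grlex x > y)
2*x^3 - 3*x^2*y + 3*y^3 + x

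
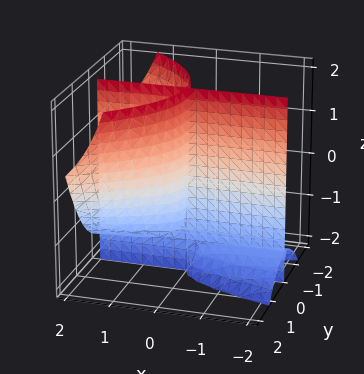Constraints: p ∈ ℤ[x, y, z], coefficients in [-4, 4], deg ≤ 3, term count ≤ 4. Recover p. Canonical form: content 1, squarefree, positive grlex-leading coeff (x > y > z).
2*x*y*z - 2*y^3 + 3*x*y

I count 3 distinct pieces.
deg p = 3.
From the axis intercepts and sections: every point of the x-axis in the box is on the surface; it crosses the y-axis at the gridline y = 0.
Putting this together gives p.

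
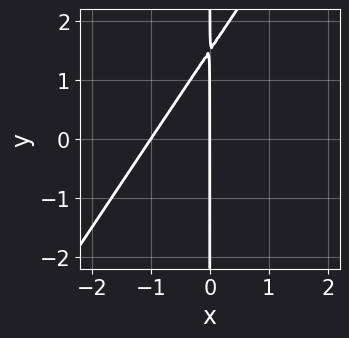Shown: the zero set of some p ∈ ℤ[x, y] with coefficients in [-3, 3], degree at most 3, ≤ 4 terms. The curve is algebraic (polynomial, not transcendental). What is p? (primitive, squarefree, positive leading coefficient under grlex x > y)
3*x^2 - 2*x*y + 3*x

1. The degree is 2 — the shape is more complex than any degree-1 curve.
2. Checking where it meets the axes: among the integer gridlines, it crosses the x-axis at x ∈ {-1, 0}; the visible y-axis segment lies entirely on the curve.
3. Putting this together gives p.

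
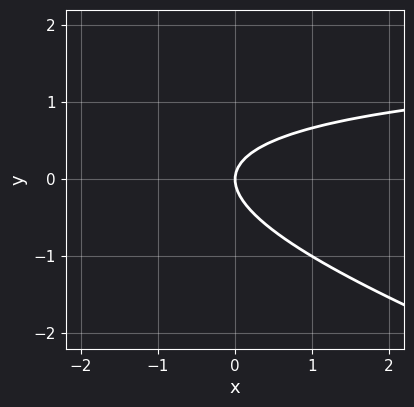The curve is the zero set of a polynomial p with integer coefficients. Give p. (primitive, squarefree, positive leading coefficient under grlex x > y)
First, deg p = 2. The shape is more complex than any degree-1 curve.
Then, observable constraints: it crosses the y-axis at the gridline y = 0; it meets the x-axis at x = 0 (among the integer gridlines).
Finally, putting this together gives p.

x*y + 3*y^2 - 2*x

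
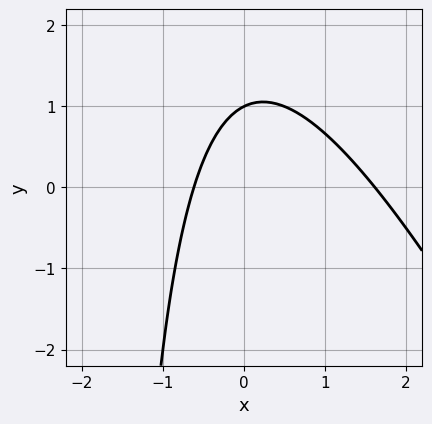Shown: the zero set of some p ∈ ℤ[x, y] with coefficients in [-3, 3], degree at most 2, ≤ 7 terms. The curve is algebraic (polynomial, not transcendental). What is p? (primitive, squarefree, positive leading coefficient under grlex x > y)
First, deg p = 2. A generic line meets the curve in up to 2 points.
Then, from the axis intercepts and sections: it meets the y-axis at y = 1 (among the integer gridlines).
Finally, assembling these constraints gives the stated polynomial.

2*x^2 + x*y - 2*x + 2*y - 2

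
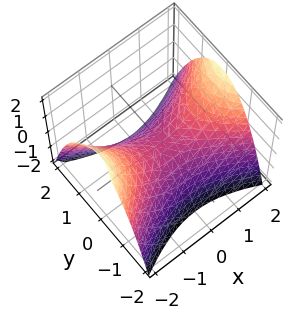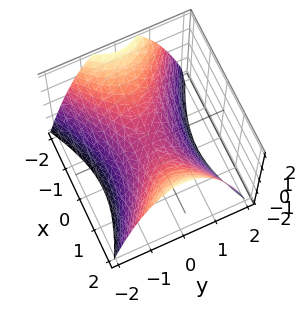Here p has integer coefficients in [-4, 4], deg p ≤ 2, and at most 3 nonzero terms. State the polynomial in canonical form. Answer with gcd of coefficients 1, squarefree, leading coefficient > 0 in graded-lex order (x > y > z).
x^2 - 2*y^2 - 2*z

(a) The degree is 2 — a hyperbolic paraboloid; a quadric.
(b) Symmetries: it's symmetric under y → −y, forcing even powers of y; it's symmetric under x → −x, forcing even powers of x.
(c) Checking where it meets the axes: it crosses the z-axis at the gridline z = 0; it meets the x-axis at x = 0 (among the integer gridlines); it meets the y-axis at y = 0 (among the integer gridlines).
(d) Solving for integer coefficients yields p as stated.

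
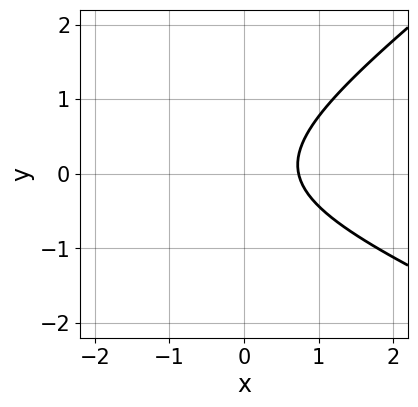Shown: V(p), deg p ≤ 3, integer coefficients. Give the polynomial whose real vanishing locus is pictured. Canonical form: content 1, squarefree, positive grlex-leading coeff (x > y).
x^2 + x*y - 3*y^2 + 2*x - 2

(a) deg p = 2.
(b) From the axis intercepts and sections: no y-intercept at any integer in the box.
(c) Putting this together gives p.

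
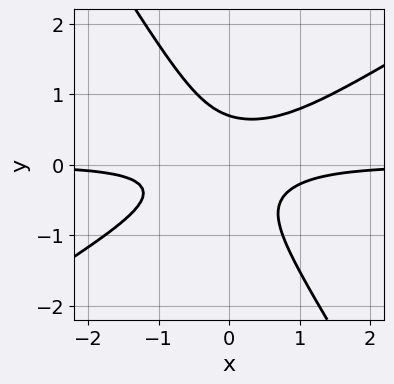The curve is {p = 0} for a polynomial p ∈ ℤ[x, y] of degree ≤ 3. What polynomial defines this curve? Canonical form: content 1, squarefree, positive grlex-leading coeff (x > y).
3*x^2*y - 3*x*y^2 - 3*y^3 + 1

First, degree: no degree-2 curve has this shape, so deg p = 3.
Next, reading off the gridlines: the curve avoids every integer x-axis point in the box.
Finally, assembling these constraints gives the stated polynomial.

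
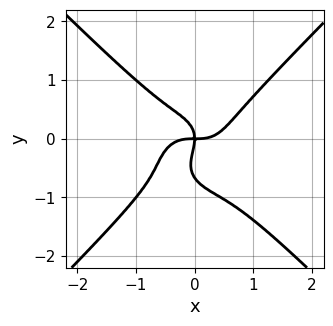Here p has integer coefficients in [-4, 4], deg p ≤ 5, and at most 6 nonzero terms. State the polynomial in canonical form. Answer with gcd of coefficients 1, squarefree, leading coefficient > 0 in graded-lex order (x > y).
3*x^4 - 3*y^4 - 2*y^3 - 2*x*y

1. deg p = 4. A generic line meets the curve in up to 4 points.
2. From the axis intercepts and sections: it crosses the y-axis at the gridline y = 0; it meets the x-axis at x = 0 (among the integer gridlines).
3. Together with the visible shape, these determine p as stated.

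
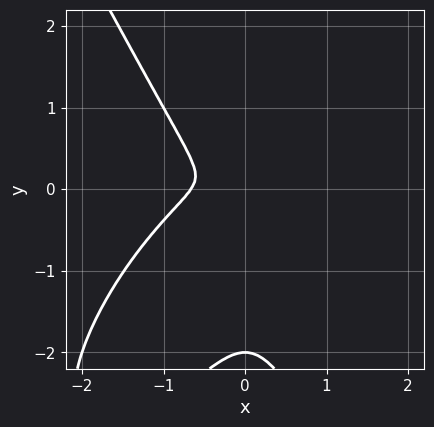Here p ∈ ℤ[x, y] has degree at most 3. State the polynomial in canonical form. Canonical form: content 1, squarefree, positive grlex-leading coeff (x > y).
3*x^3 - 2*x^2*y + y^3 + 2*x^2 + 2*y^2

The degree is 3 — a generic line meets the curve in up to 3 points.
Checking where it meets the axes: one y-axis crossing is at y = -2.
The integer polynomial consistent with all of this is the stated p.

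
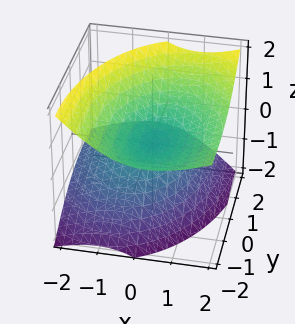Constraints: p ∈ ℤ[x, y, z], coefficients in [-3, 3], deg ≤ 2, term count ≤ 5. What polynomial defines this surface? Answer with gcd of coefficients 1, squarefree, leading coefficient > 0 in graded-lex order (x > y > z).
2*x^2 - 2*x*z + y^2 + 2*y*z - 3*z^2

(a) The degree is 2 — a generic line meets the surface in up to 2 points.
(b) Observable constraints: it crosses the y-axis at the gridline y = 0; one x-axis crossing is at x = 0.
(c) The integer polynomial consistent with all of this is the stated p.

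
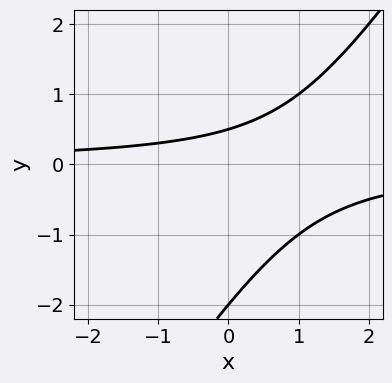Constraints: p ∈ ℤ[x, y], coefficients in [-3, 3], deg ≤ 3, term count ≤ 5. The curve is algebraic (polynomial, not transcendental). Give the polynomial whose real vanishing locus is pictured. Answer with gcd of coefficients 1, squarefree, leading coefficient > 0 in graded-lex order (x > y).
3*x*y - 2*y^2 - 3*y + 2

(a) deg p = 2. No degree-1 curve has this shape.
(b) Checking where it meets the axes: it misses every integer gridline on the x-axis; one y-axis crossing is at y = -2.
(c) Solving for integer coefficients yields p as stated.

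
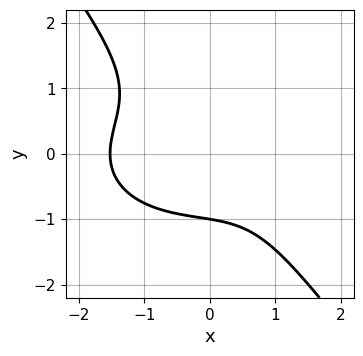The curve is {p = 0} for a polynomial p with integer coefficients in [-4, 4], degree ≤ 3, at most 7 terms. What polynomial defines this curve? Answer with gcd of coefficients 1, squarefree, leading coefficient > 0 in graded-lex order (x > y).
x^3 + 2*x*y^2 + 2*y^3 - x + 2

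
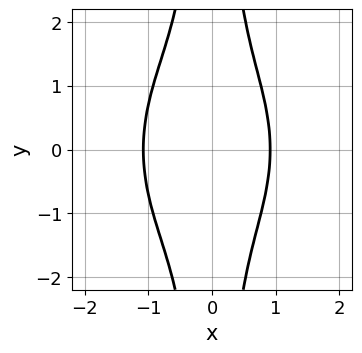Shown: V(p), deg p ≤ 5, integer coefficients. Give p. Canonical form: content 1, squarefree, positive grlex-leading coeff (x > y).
3*x^4 + 2*x^2*y^2 + x - 3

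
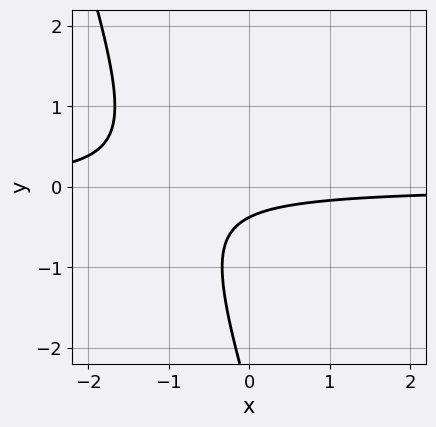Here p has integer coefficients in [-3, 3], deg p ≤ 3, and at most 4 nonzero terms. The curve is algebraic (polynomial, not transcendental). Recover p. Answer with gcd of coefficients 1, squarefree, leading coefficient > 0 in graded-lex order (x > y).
First, the degree is 2 — no degree-1 curve has this shape.
Then, reading off the gridlines: it misses every integer gridline on the x-axis.
Finally, putting this together gives p.

3*x*y + y^2 + 3*y + 1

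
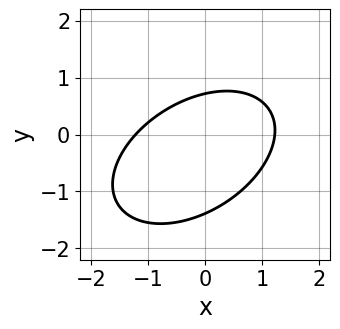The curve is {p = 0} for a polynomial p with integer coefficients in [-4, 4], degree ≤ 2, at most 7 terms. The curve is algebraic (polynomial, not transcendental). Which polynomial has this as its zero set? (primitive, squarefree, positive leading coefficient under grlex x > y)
(a) The degree is 2 — a generic line meets the curve in up to 2 points.
(b) Putting this together gives p.

2*x^2 - 2*x*y + 3*y^2 + 2*y - 3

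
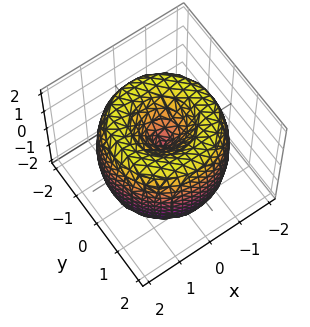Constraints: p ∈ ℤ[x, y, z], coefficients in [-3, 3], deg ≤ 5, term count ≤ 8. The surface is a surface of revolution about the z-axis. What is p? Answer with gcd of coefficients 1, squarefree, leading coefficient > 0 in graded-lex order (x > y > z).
x^4 + 2*x^2*y^2 + y^4 - 3*x^2 - 3*y^2 + z^2

1. The degree is 4 — the shape is more complex than any degree-3 surface.
2. By symmetry, every cross-section ⟂ z is a circle, so x, y appear only via x² + y².
3. From the axis intercepts and sections: one z-axis crossing is at z = 0; one y-axis crossing is at y = 0; it meets the x-axis at x = 0 (among the integer gridlines); a circular section at z = 1 has radius between 0 and 1.
4. Putting this together gives p.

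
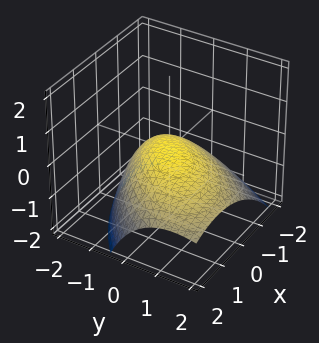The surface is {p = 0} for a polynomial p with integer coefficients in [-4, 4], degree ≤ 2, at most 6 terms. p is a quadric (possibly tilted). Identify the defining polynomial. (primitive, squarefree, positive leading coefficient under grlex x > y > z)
First, deg p = 2. A generic line meets the surface in up to 2 points.
Next, observable constraints: it crosses the z-axis at the gridline z = 0; it meets the y-axis at y = 0 (among the integer gridlines).
Finally, matching integer coefficients to the picture gives p.

x^2 - x*y + y^2 + y*z + 3*z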